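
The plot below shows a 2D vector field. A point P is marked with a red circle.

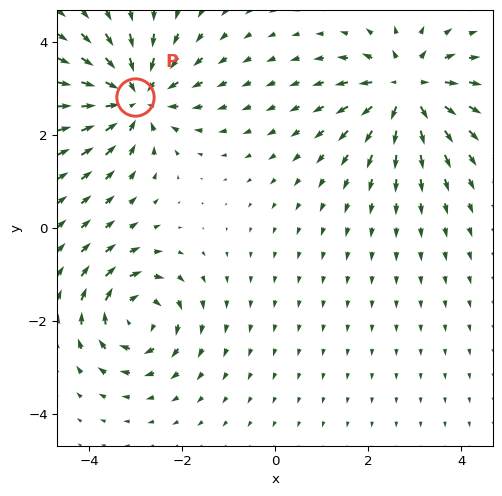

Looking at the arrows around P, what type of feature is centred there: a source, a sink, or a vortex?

At P (-3.0, 2.8) the arrows converge inward. Divergence about -5, curl ≈0 — negative divergence with near-zero curl is a sink.

sink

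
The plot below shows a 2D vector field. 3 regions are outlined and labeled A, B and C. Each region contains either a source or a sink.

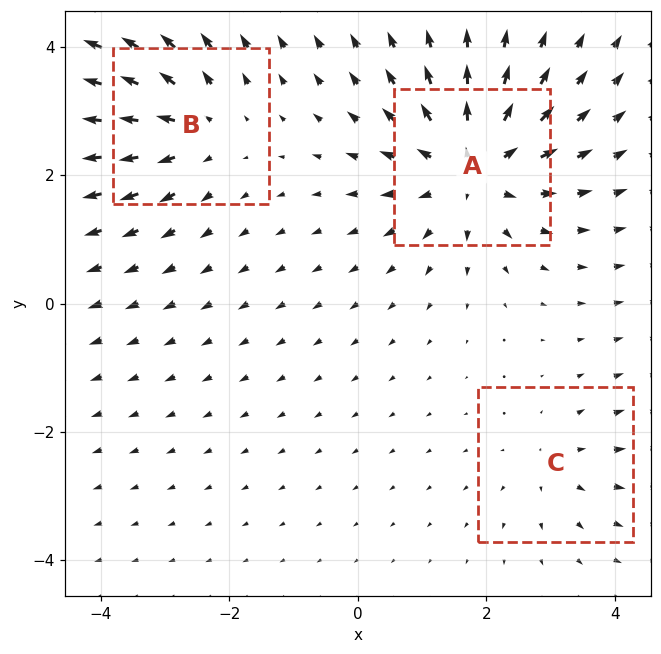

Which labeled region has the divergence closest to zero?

Divergence at each region's feature centre — A: about +5, B: about +3, C: about +2. Region C is closest to zero.

C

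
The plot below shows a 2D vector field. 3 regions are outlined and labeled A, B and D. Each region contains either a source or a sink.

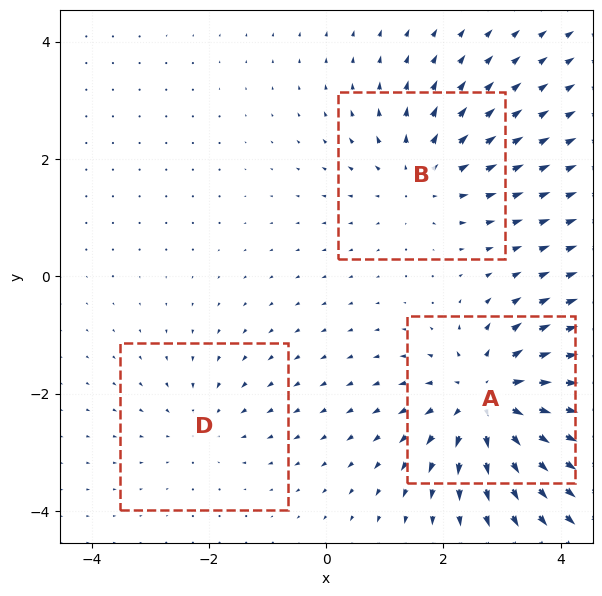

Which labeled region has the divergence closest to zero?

Divergence at each region's feature centre — A: about +5, B: about +3, D: about -2. Region D is closest to zero.

D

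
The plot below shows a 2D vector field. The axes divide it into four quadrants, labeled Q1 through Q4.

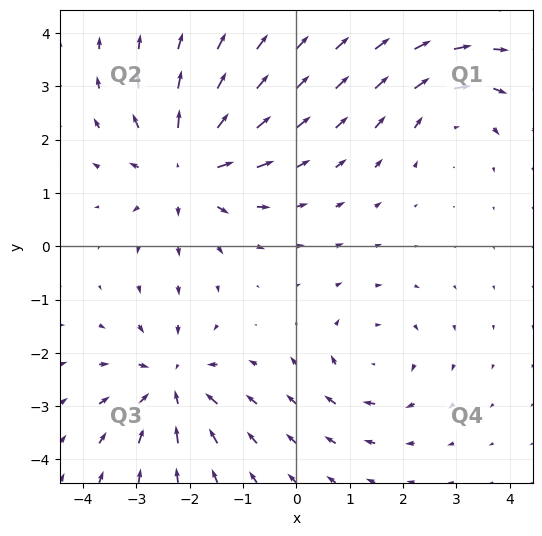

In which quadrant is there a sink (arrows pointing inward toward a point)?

The sink sits at approximately (-2.3, -2.6), which lies in quadrant Q3. The divergence there is about -5, negative as expected for a sink.

Q3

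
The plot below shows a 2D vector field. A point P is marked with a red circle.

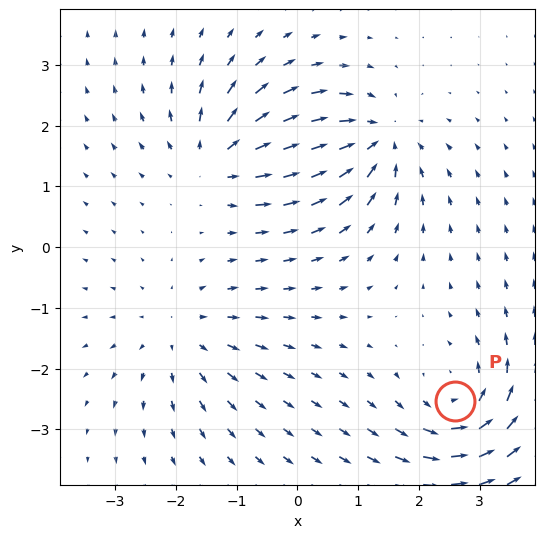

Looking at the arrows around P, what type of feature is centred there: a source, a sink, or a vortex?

vortex

At P (2.6, -2.5) the arrows circulate counterclockwise. Divergence ≈0, curl about +5 — near-zero divergence with nonzero curl is a vortex.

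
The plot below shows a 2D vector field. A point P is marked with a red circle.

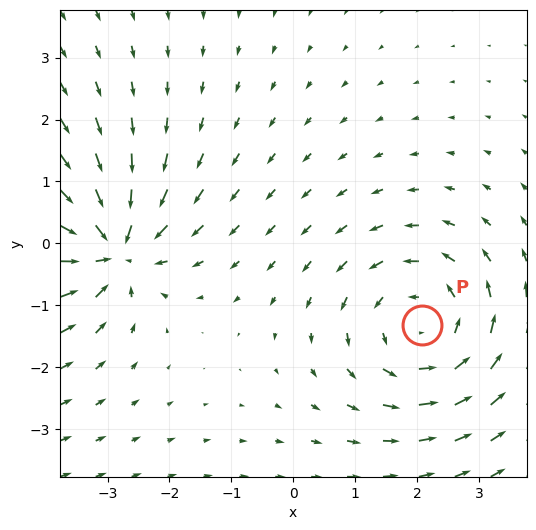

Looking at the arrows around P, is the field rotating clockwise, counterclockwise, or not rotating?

counterclockwise

Near P at (2.1, -1.3) the arrows circulate counterclockwise. The curl (z-component) there is about +3; positive curl means counterclockwise rotation.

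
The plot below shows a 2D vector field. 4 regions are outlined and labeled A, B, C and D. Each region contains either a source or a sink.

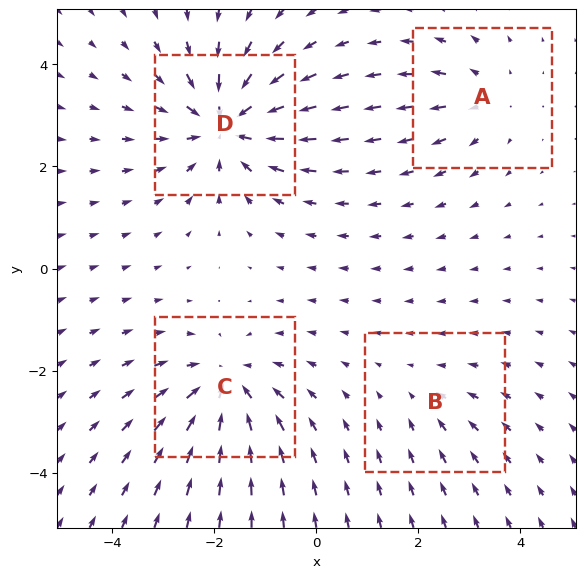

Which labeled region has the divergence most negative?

D

Divergence at each region's feature centre — A: about +3, B: about -2, C: about -5, D: about -6. Region D is most negative.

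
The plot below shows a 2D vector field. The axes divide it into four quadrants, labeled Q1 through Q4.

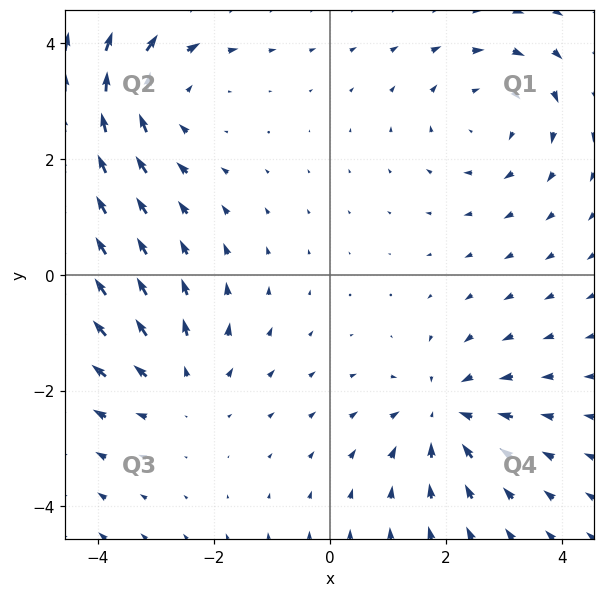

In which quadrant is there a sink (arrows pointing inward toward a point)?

Q4

The sink sits at approximately (2.0, -2.4), which lies in quadrant Q4. The divergence there is about -5, negative as expected for a sink.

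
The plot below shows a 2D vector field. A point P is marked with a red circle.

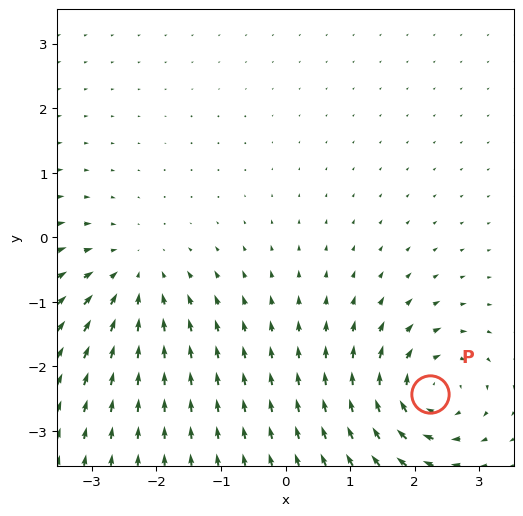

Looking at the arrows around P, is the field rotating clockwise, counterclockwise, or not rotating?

clockwise

Near P at (2.2, -2.4) the arrows circulate clockwise. The curl (z-component) there is about -4; negative curl means clockwise rotation.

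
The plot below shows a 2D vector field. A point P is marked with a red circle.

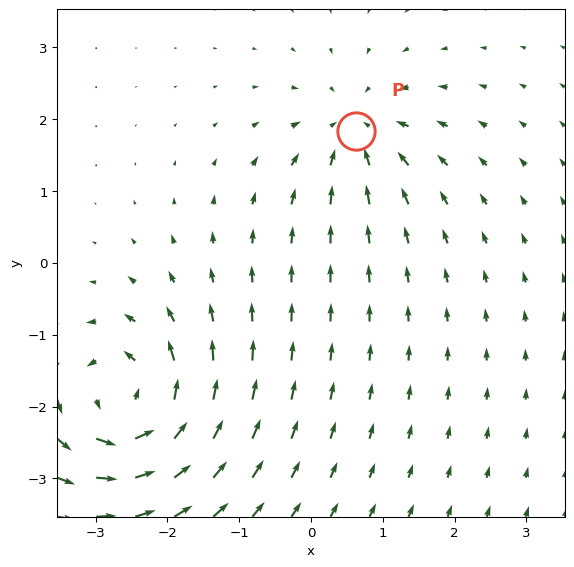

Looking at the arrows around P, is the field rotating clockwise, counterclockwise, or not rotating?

Near P at (0.6, 1.8) the arrows show no circulation. The curl there is ≈0.

not rotating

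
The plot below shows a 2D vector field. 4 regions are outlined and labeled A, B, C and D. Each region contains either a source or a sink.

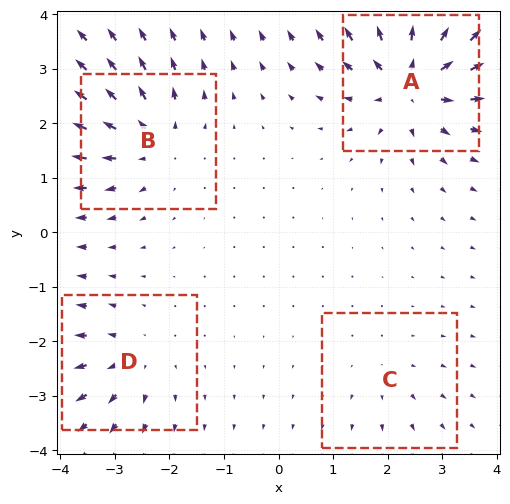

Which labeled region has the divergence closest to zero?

C

Divergence at each region's feature centre — A: about +8, B: about +6, C: about +2, D: about +4. Region C is closest to zero.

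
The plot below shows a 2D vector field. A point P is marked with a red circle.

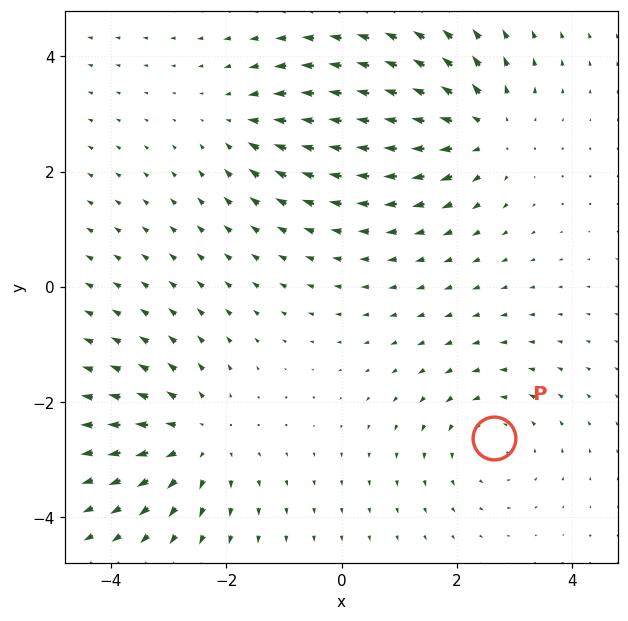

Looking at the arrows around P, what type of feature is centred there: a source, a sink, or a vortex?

At P (2.6, -2.6) the arrows circulate counterclockwise. Divergence ≈0, curl about +3 — near-zero divergence with nonzero curl is a vortex.

vortex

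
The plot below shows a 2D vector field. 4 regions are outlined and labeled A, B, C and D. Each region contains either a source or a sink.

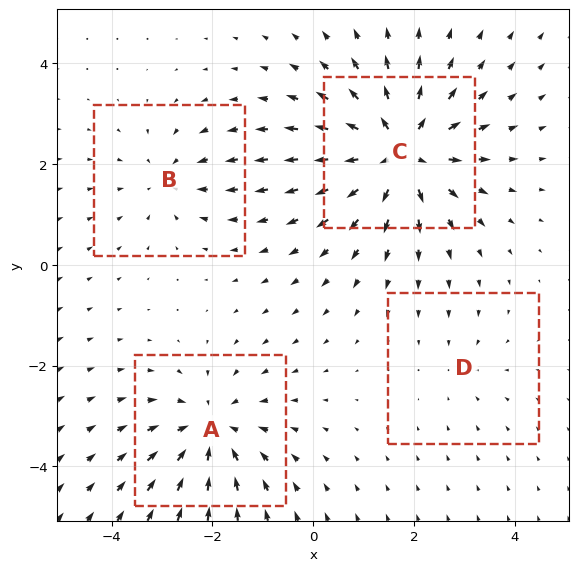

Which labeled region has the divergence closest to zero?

Divergence at each region's feature centre — A: about -5, B: about -3, C: about +7, D: about -2. Region D is closest to zero.

D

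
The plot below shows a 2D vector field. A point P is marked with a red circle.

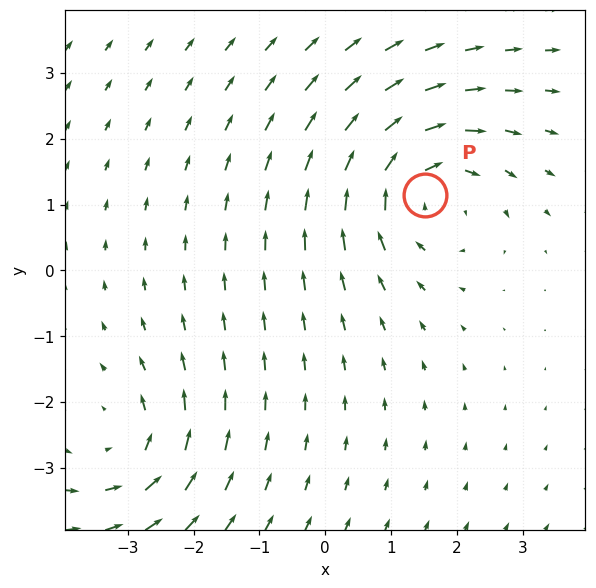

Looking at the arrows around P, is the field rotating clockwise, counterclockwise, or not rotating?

clockwise

Near P at (1.5, 1.1) the arrows circulate clockwise. The curl (z-component) there is about -4; negative curl means clockwise rotation.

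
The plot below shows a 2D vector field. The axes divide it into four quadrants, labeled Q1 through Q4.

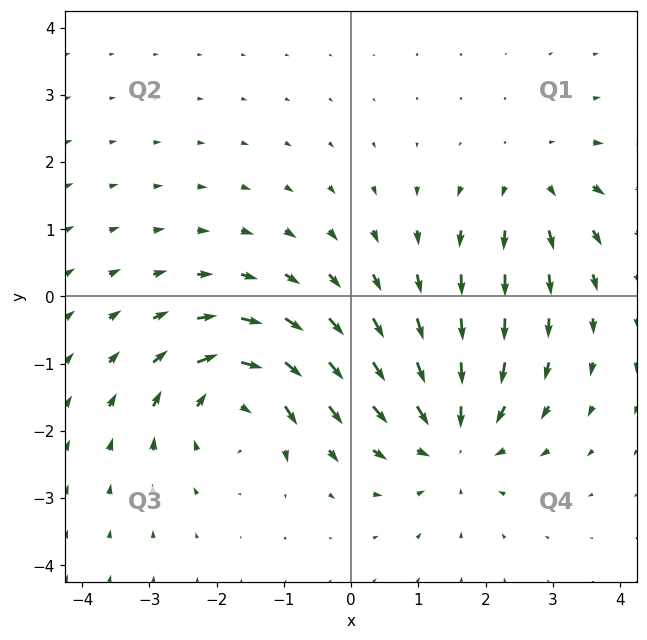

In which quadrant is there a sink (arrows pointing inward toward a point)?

The sink sits at approximately (1.5, -2.1), which lies in quadrant Q4. The divergence there is about -4, negative as expected for a sink.

Q4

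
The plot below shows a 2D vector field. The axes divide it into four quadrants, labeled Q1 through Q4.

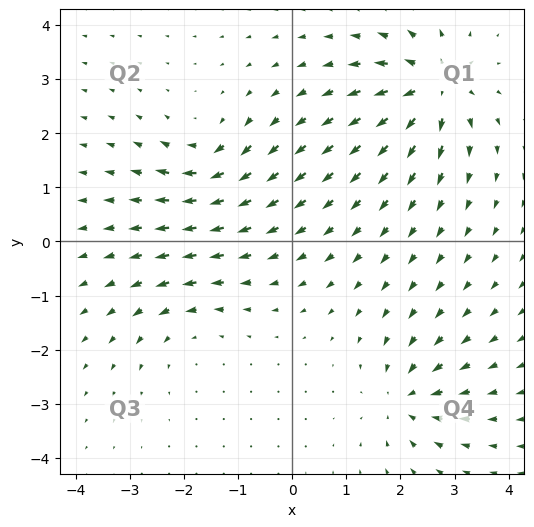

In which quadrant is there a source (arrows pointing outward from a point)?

The source sits at approximately (2.6, 2.8), which lies in quadrant Q1. The divergence there is about +7, positive as expected for a source.

Q1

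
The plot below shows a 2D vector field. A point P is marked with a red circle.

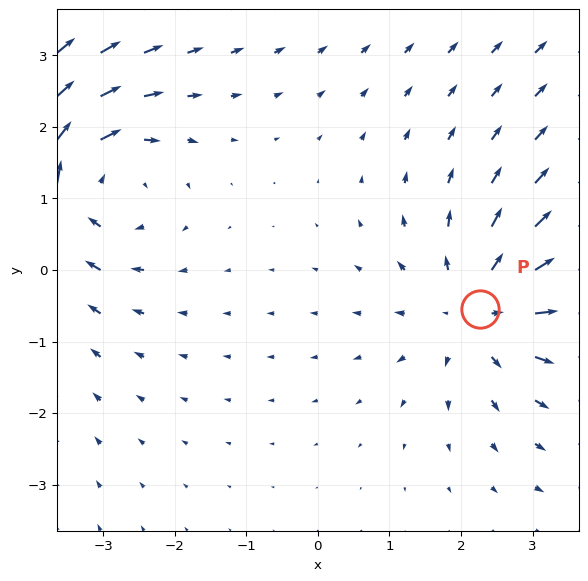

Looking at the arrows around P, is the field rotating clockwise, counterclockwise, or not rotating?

Near P at (2.3, -0.5) the arrows show no circulation. The curl there is ≈0.

not rotating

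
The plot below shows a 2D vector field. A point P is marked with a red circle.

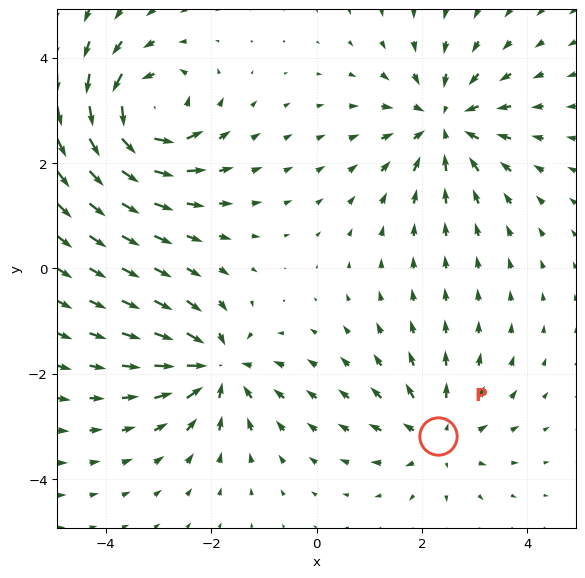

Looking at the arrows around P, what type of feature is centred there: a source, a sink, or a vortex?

At P (2.3, -3.2) the arrows spread outward. Divergence about +4, curl ≈0 — positive divergence with near-zero curl is a source.

source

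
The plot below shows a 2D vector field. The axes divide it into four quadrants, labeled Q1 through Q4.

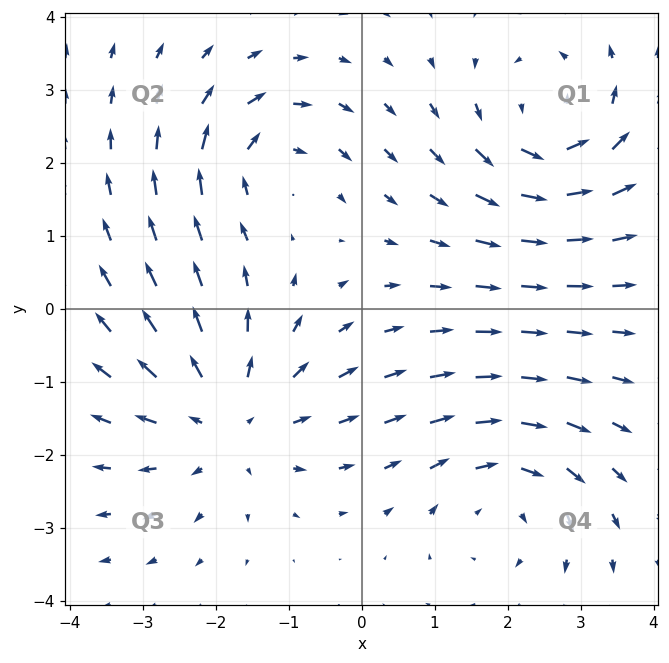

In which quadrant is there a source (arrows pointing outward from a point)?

The source sits at approximately (-1.8, -1.5), which lies in quadrant Q3. The divergence there is about +4, positive as expected for a source.

Q3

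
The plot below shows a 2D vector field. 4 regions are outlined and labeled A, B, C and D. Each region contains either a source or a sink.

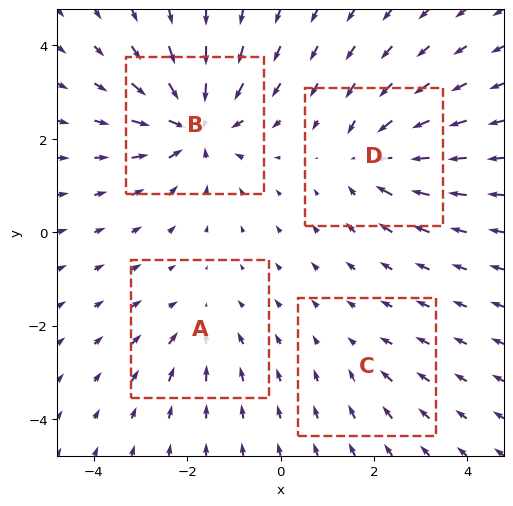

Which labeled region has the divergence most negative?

Divergence at each region's feature centre — A: about -3, B: about -7, C: about -2, D: about -5. Region B is most negative.

B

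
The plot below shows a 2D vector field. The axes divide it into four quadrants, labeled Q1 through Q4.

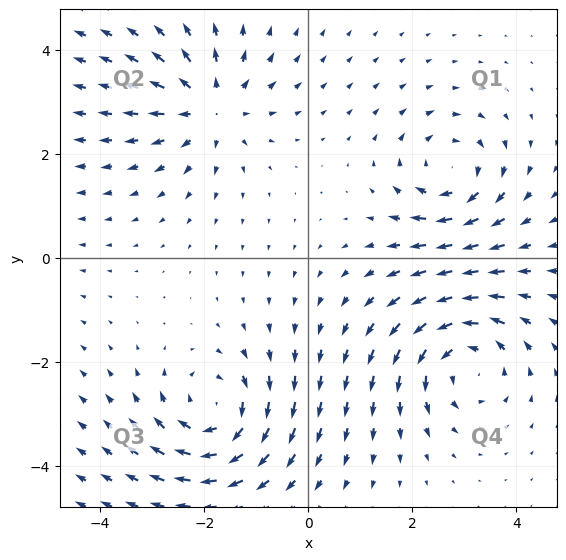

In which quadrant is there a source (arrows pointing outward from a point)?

Q2

The source sits at approximately (-1.9, 2.9), which lies in quadrant Q2. The divergence there is about +3, positive as expected for a source.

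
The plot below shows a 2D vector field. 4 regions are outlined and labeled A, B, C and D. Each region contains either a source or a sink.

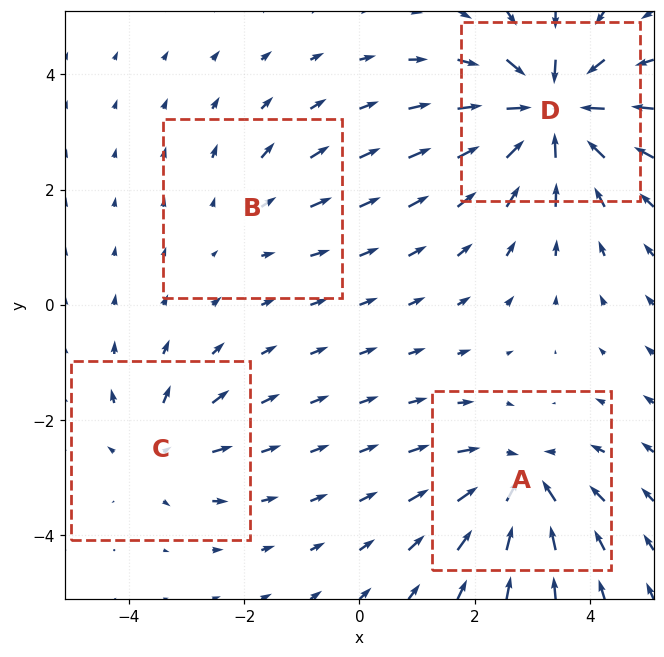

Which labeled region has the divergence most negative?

Divergence at each region's feature centre — A: about -6, B: about +2, C: about +4, D: about -8. Region D is most negative.

D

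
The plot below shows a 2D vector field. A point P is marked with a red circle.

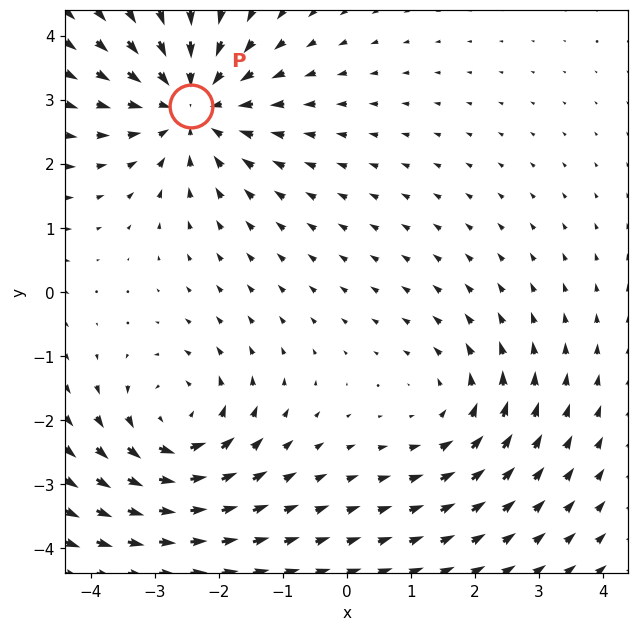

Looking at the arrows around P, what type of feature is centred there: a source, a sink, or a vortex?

At P (-2.4, 2.9) the arrows converge inward. Divergence about -5, curl ≈0 — negative divergence with near-zero curl is a sink.

sink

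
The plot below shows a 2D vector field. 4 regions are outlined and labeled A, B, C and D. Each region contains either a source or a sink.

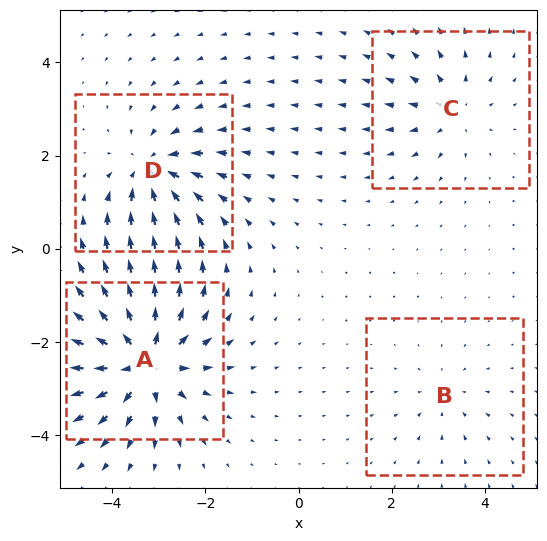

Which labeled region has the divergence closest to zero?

Divergence at each region's feature centre — A: about +8, B: about -2, C: about +4, D: about -5. Region B is closest to zero.

B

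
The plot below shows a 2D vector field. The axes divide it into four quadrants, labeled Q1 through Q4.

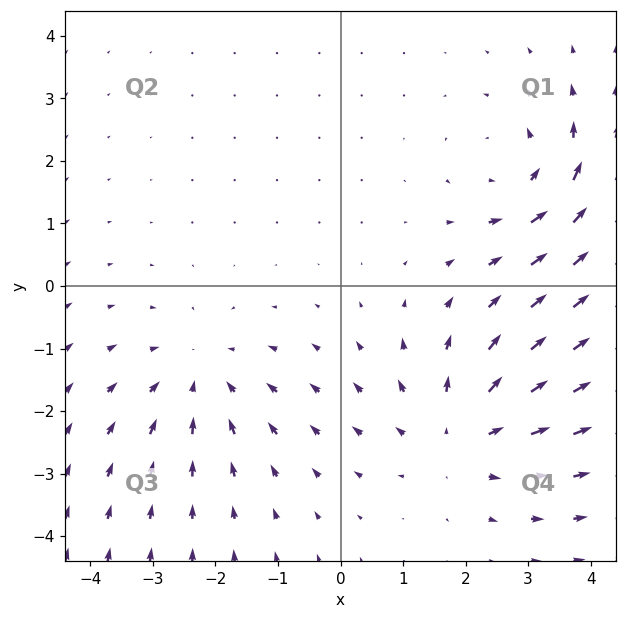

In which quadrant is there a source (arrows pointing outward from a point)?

The source sits at approximately (1.9, -2.4), which lies in quadrant Q4. The divergence there is about +3, positive as expected for a source.

Q4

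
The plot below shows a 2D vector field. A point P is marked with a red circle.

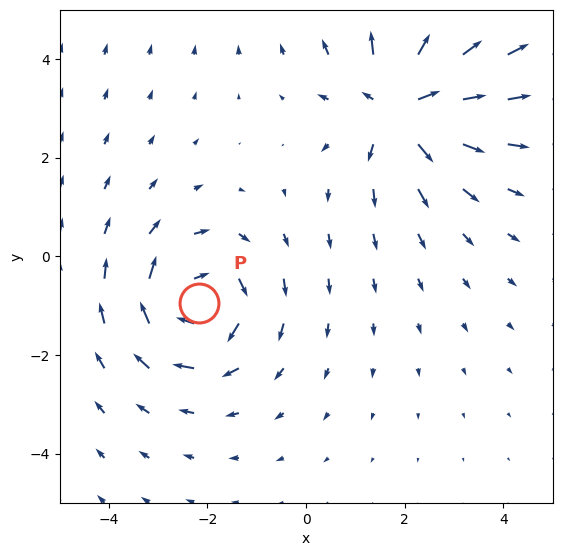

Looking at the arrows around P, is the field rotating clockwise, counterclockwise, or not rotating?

clockwise

Near P at (-2.2, -1.0) the arrows circulate clockwise. The curl (z-component) there is about -4; negative curl means clockwise rotation.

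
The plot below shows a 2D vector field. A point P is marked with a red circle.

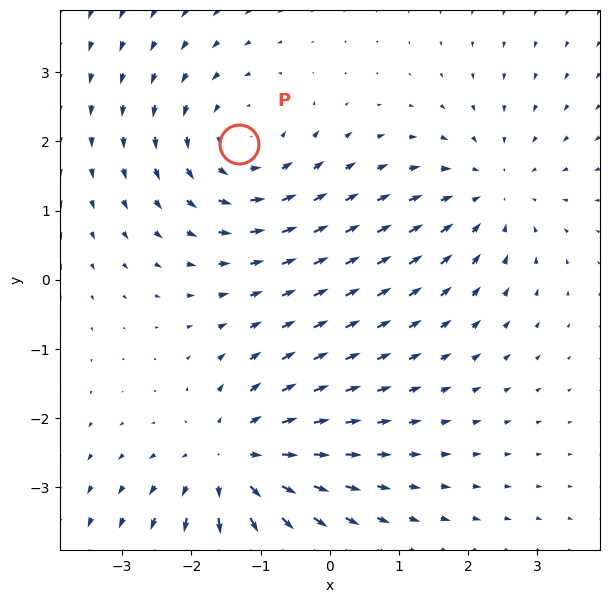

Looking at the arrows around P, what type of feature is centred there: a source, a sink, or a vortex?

At P (-1.3, 2.0) the arrows circulate counterclockwise. Divergence ≈0, curl about +3 — near-zero divergence with nonzero curl is a vortex.

vortex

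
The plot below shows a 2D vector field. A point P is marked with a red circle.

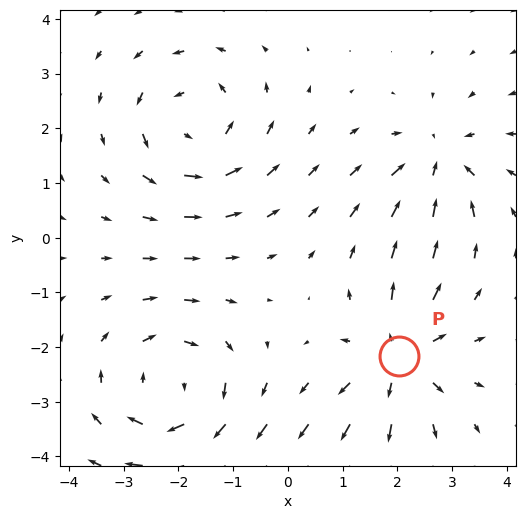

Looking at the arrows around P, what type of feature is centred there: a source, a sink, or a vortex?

source

At P (2.0, -2.2) the arrows spread outward. Divergence about +5, curl ≈0 — positive divergence with near-zero curl is a source.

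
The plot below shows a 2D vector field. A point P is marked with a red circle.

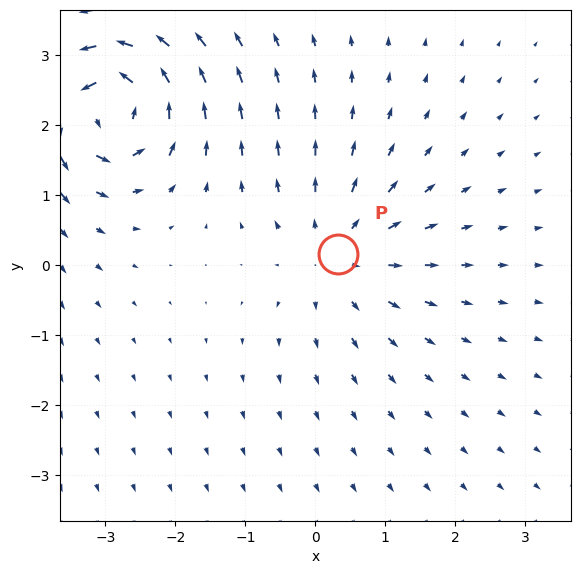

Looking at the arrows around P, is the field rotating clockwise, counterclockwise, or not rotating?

Near P at (0.3, 0.2) the arrows show no circulation. The curl there is ≈0.

not rotating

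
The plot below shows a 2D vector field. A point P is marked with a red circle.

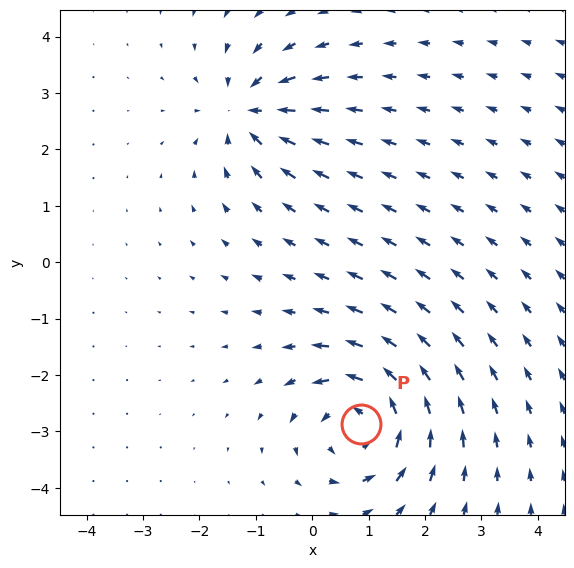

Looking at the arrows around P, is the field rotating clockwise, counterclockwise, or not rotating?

counterclockwise

Near P at (0.9, -2.9) the arrows circulate counterclockwise. The curl (z-component) there is about +4; positive curl means counterclockwise rotation.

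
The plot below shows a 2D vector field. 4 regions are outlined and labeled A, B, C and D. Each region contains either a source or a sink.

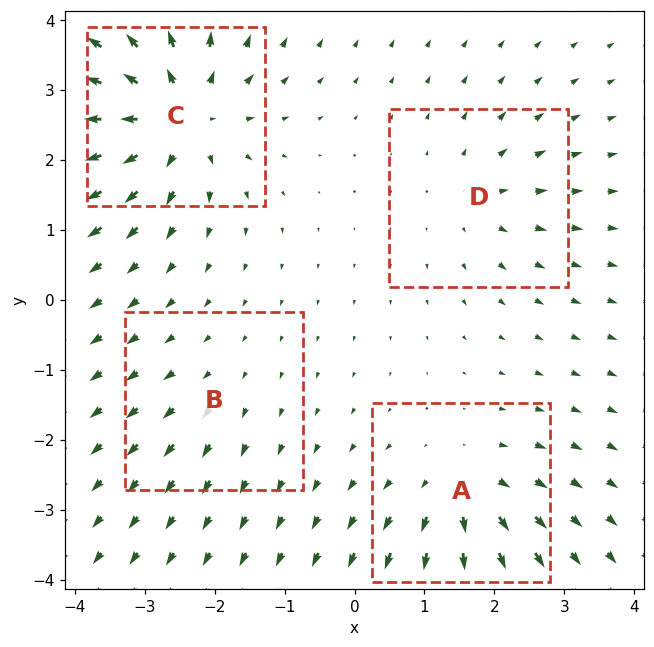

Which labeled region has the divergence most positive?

C

Divergence at each region's feature centre — A: about +5, B: about +2, C: about +8, D: about +4. Region C is most positive.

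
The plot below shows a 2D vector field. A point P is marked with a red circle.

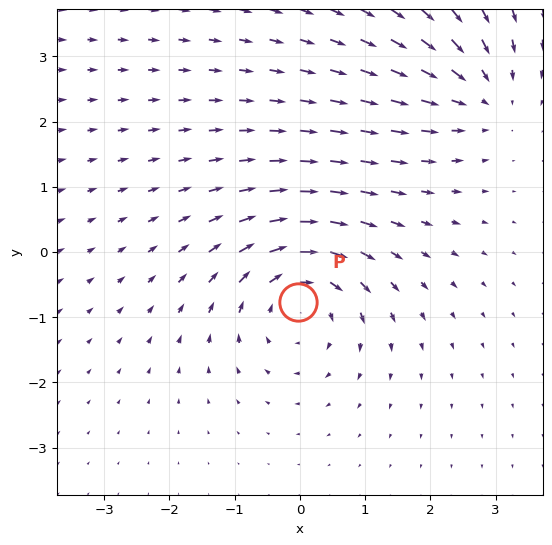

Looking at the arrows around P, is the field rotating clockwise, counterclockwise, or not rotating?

clockwise

Near P at (-0.0, -0.8) the arrows circulate clockwise. The curl (z-component) there is about -5; negative curl means clockwise rotation.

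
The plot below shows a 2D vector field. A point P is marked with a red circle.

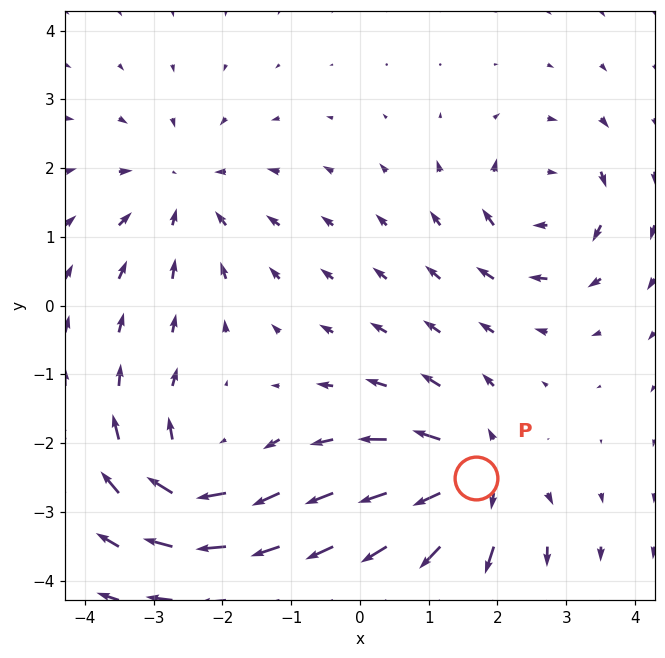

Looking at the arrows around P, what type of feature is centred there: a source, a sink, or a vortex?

source

At P (1.7, -2.5) the arrows spread outward. Divergence about +5, curl ≈0 — positive divergence with near-zero curl is a source.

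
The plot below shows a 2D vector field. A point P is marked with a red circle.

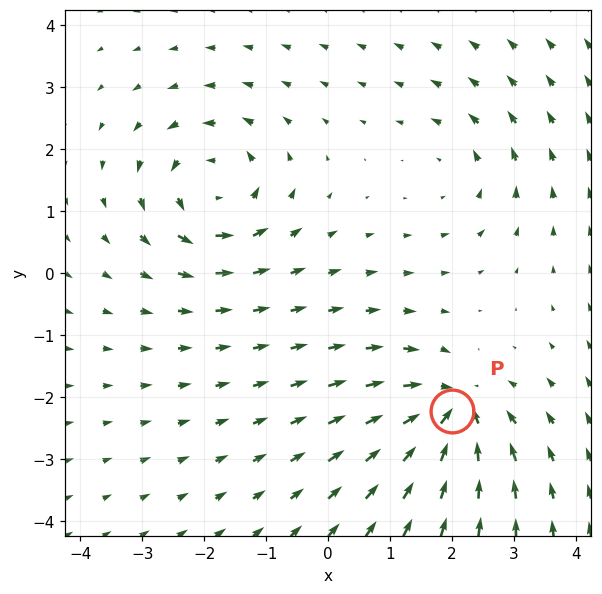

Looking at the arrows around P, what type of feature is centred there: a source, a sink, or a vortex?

sink

At P (2.0, -2.2) the arrows converge inward. Divergence about -6, curl ≈0 — negative divergence with near-zero curl is a sink.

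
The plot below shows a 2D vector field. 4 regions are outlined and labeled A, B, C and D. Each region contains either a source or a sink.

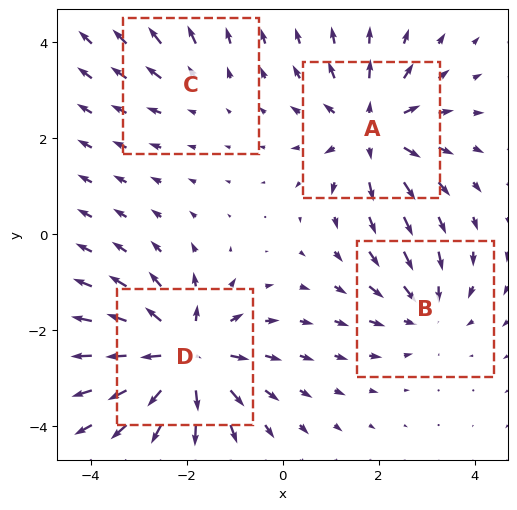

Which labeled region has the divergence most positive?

Divergence at each region's feature centre — A: about +5, B: about -4, C: about +2, D: about +7. Region D is most positive.

D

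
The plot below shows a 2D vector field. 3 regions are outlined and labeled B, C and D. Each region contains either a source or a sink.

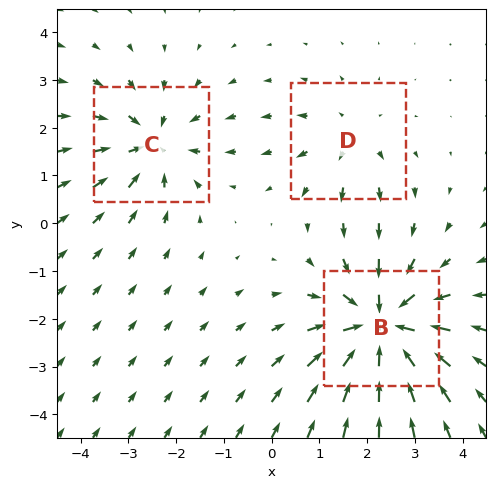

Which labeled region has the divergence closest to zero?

Divergence at each region's feature centre — B: about -5, C: about -3, D: about +2. Region D is closest to zero.

D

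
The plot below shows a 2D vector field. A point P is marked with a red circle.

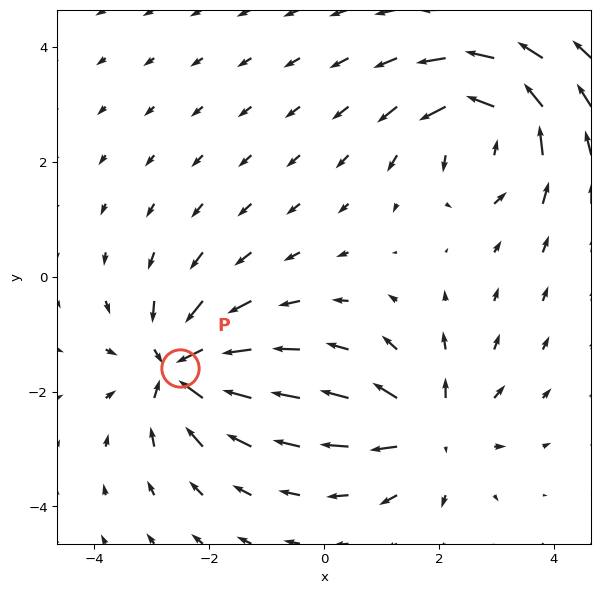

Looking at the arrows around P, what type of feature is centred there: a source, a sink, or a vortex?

At P (-2.5, -1.6) the arrows converge inward. Divergence about -5, curl ≈0 — negative divergence with near-zero curl is a sink.

sink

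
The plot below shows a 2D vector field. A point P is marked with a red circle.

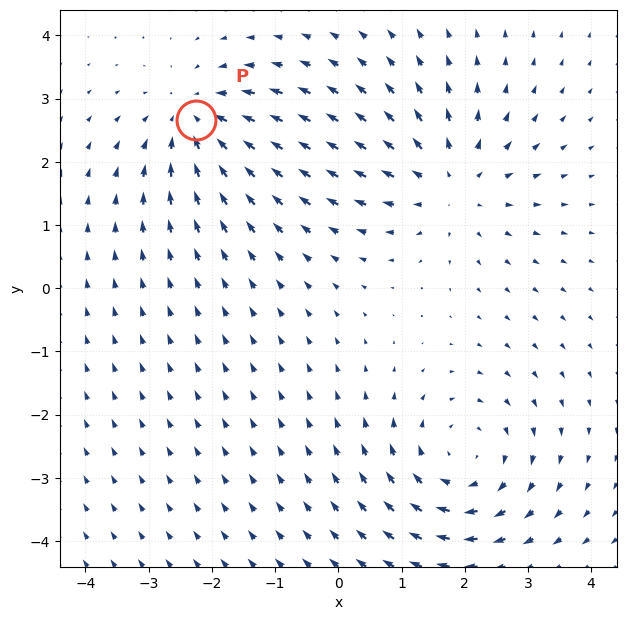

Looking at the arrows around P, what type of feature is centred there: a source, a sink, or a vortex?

At P (-2.3, 2.7) the arrows converge inward. Divergence about -4, curl ≈0 — negative divergence with near-zero curl is a sink.

sink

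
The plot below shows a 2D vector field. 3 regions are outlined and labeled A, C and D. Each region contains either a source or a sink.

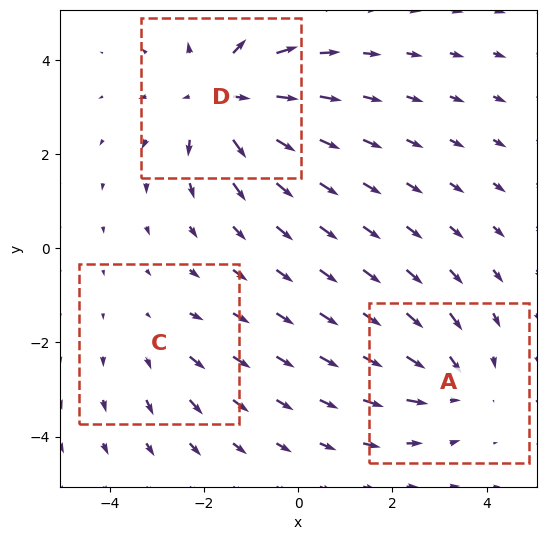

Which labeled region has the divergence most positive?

D

Divergence at each region's feature centre — A: about -3, C: about +2, D: about +5. Region D is most positive.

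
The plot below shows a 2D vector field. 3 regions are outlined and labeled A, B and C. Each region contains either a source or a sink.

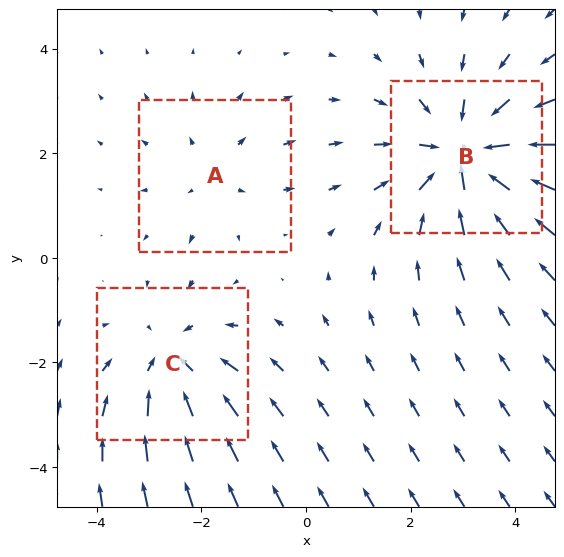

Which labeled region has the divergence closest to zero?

A

Divergence at each region's feature centre — A: about +2, B: about -4, C: about -3. Region A is closest to zero.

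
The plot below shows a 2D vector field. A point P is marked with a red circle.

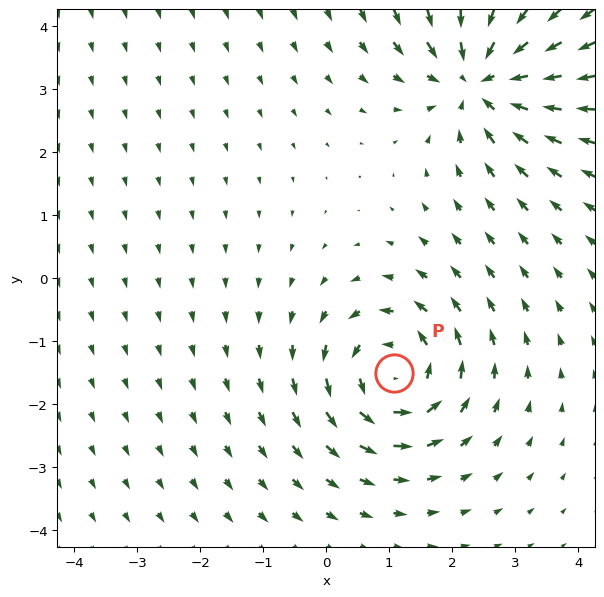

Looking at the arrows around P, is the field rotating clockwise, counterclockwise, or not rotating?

counterclockwise

Near P at (1.1, -1.5) the arrows circulate counterclockwise. The curl (z-component) there is about +3; positive curl means counterclockwise rotation.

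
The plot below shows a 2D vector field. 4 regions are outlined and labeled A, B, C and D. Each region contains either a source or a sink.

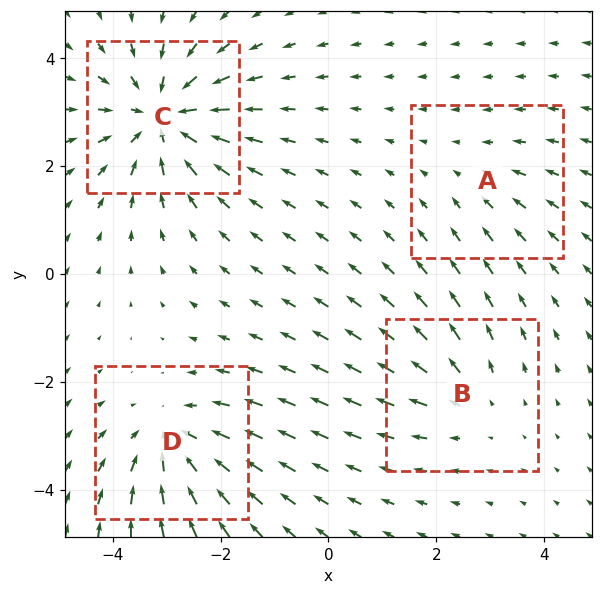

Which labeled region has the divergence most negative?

Divergence at each region's feature centre — A: about -2, B: about +3, C: about -6, D: about -5. Region C is most negative.

C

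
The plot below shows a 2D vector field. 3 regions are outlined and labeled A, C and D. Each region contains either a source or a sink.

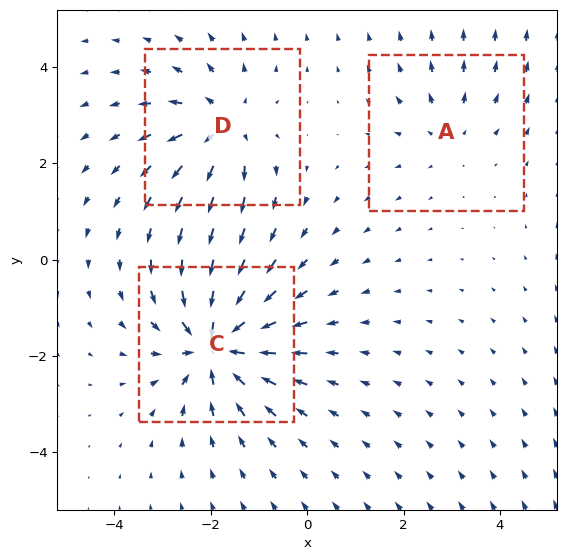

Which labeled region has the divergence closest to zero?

A

Divergence at each region's feature centre — A: about +2, C: about -5, D: about +4. Region A is closest to zero.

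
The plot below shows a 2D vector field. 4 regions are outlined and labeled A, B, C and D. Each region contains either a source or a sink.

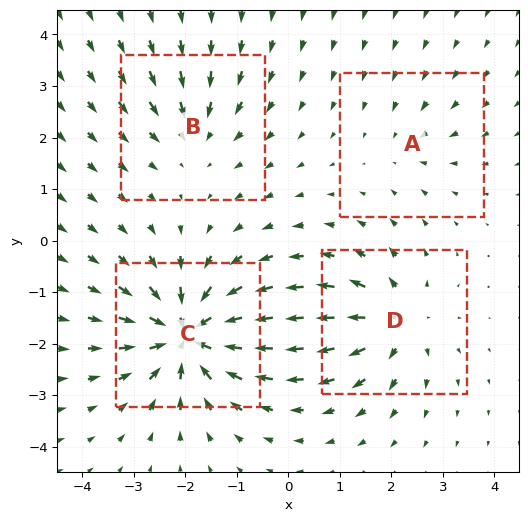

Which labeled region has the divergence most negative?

C

Divergence at each region's feature centre — A: about -2, B: about -4, C: about -9, D: about +6. Region C is most negative.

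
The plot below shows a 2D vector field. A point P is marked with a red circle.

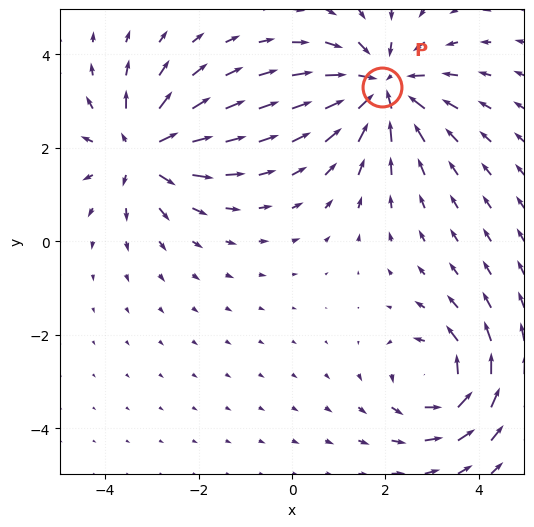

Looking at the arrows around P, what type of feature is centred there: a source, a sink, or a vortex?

At P (1.9, 3.3) the arrows converge inward. Divergence about -5, curl ≈0 — negative divergence with near-zero curl is a sink.

sink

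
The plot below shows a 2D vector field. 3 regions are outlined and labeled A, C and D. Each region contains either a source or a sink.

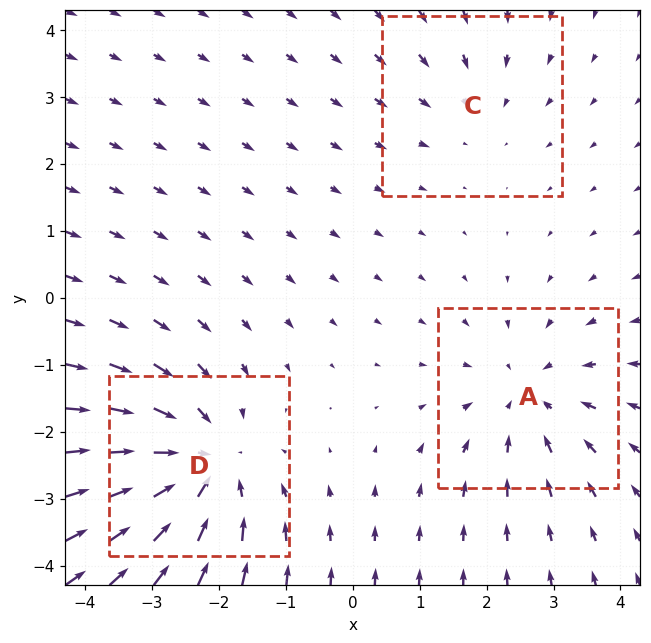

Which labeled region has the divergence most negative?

D

Divergence at each region's feature centre — A: about -3, C: about -2, D: about -4. Region D is most negative.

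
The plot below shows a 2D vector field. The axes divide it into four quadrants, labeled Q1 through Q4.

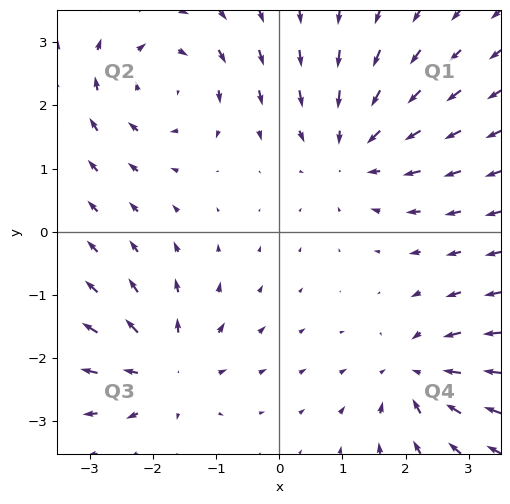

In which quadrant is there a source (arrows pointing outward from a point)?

The source sits at approximately (-1.8, -2.2), which lies in quadrant Q3. The divergence there is about +4, positive as expected for a source.

Q3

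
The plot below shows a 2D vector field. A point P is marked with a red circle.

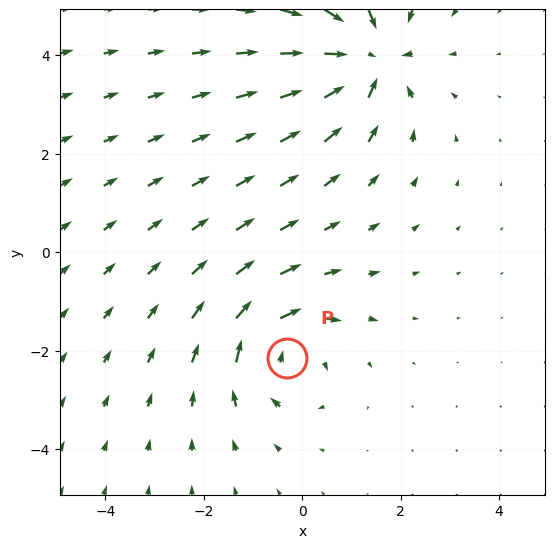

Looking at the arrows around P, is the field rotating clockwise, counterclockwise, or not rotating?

clockwise

Near P at (-0.3, -2.1) the arrows circulate clockwise. The curl (z-component) there is about -3; negative curl means clockwise rotation.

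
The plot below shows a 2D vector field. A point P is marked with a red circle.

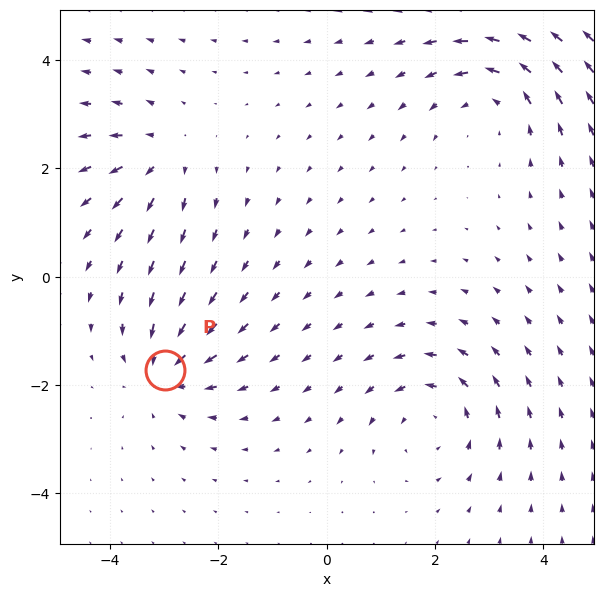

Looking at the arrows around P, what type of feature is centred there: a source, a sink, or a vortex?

sink

At P (-3.0, -1.7) the arrows converge inward. Divergence about -4, curl ≈0 — negative divergence with near-zero curl is a sink.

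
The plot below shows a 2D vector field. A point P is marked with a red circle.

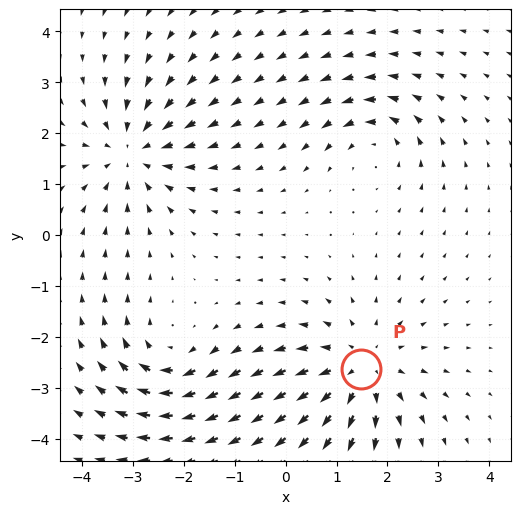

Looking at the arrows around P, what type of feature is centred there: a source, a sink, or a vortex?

source

At P (1.5, -2.6) the arrows spread outward. Divergence about +4, curl ≈0 — positive divergence with near-zero curl is a source.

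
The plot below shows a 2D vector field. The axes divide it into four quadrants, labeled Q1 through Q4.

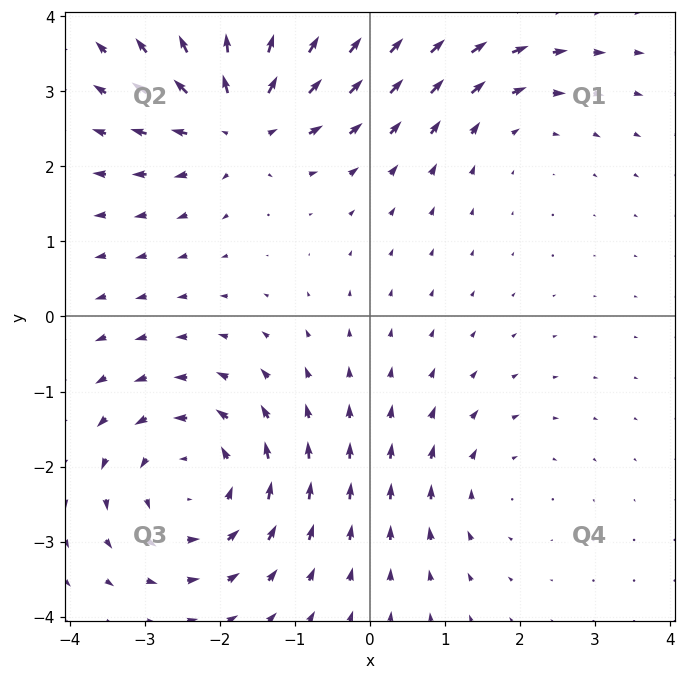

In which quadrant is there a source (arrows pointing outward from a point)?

The source sits at approximately (-1.7, 2.6), which lies in quadrant Q2. The divergence there is about +5, positive as expected for a source.

Q2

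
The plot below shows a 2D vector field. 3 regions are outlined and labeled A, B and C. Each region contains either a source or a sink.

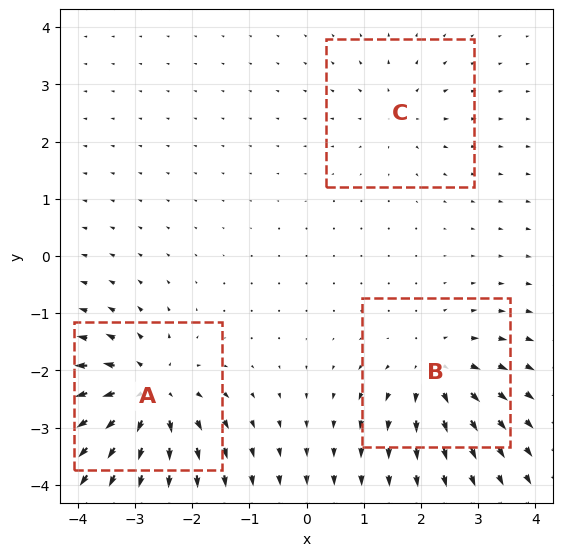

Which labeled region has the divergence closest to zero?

Divergence at each region's feature centre — A: about +6, B: about +4, C: about +2. Region C is closest to zero.

C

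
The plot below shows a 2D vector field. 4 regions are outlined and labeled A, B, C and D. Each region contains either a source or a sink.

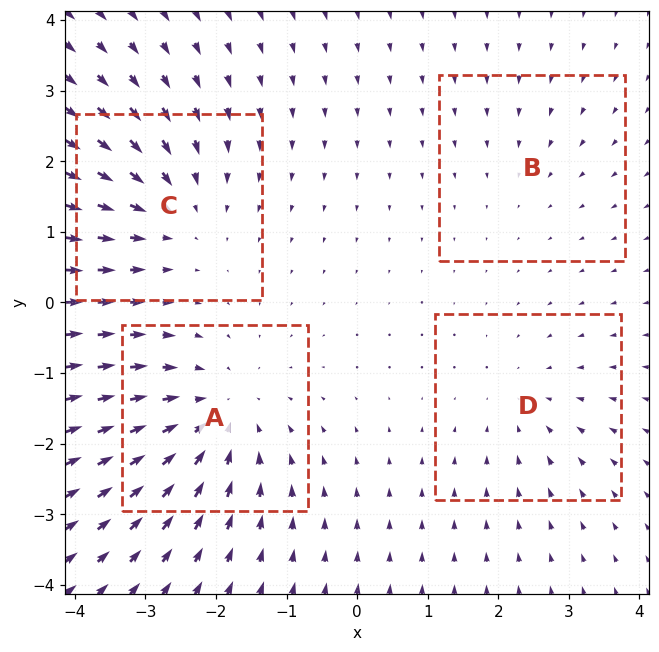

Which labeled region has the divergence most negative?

A

Divergence at each region's feature centre — A: about -6, B: about -2, C: about -5, D: about -3. Region A is most negative.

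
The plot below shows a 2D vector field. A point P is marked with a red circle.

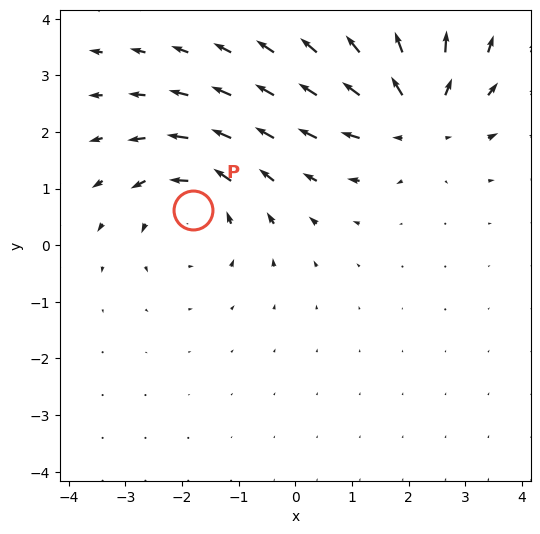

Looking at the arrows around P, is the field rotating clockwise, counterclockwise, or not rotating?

counterclockwise

Near P at (-1.8, 0.6) the arrows circulate counterclockwise. The curl (z-component) there is about +3; positive curl means counterclockwise rotation.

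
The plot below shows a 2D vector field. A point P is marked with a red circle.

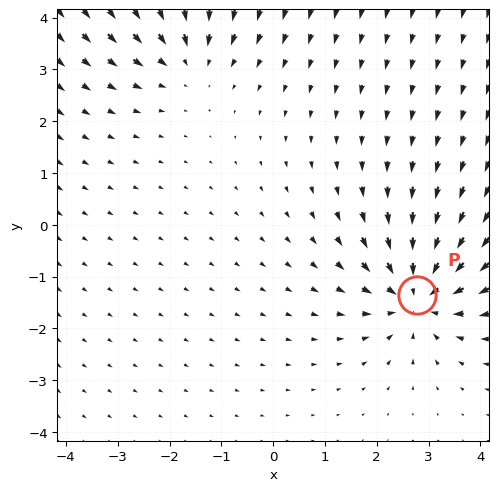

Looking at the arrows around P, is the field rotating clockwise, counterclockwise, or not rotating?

Near P at (2.8, -1.4) the arrows show no circulation. The curl there is ≈0.

not rotating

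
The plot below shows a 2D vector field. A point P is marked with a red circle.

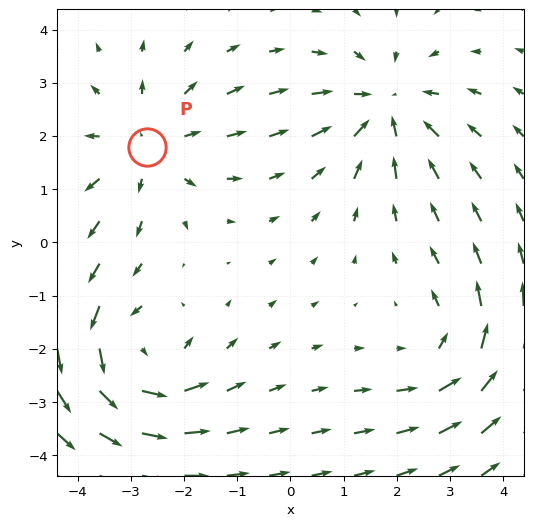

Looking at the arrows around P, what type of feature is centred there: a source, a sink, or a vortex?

At P (-2.7, 1.8) the arrows spread outward. Divergence about +3, curl ≈0 — positive divergence with near-zero curl is a source.

source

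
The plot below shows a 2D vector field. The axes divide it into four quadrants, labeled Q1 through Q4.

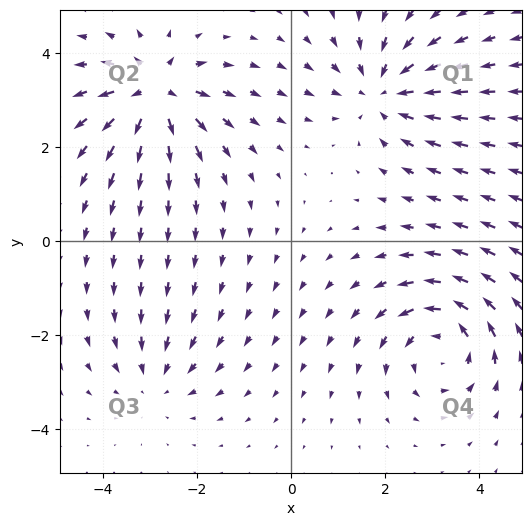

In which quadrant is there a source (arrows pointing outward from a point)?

Q2

The source sits at approximately (-2.9, 3.2), which lies in quadrant Q2. The divergence there is about +6, positive as expected for a source.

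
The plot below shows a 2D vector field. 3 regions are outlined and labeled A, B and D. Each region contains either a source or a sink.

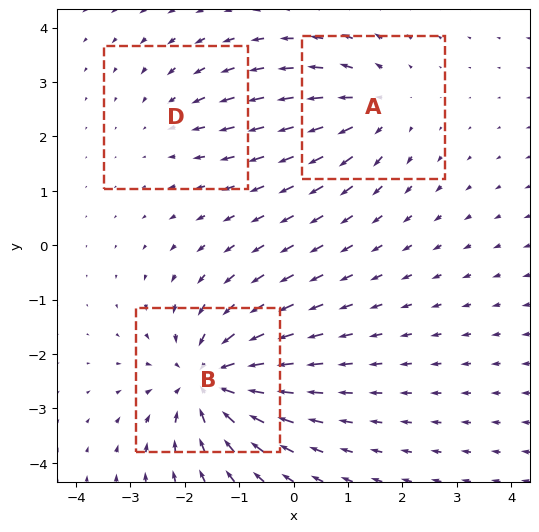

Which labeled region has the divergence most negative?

Divergence at each region's feature centre — A: about +3, B: about -5, D: about -2. Region B is most negative.

B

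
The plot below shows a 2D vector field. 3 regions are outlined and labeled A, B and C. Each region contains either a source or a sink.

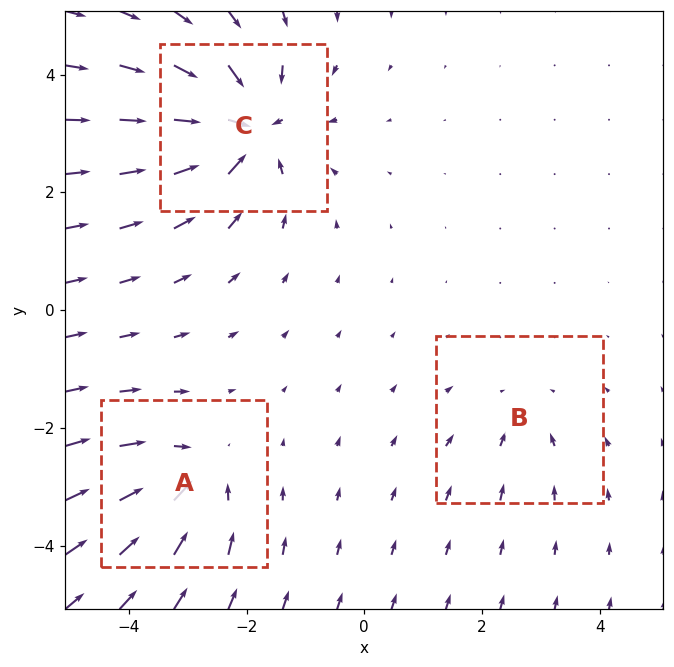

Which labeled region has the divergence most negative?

Divergence at each region's feature centre — A: about -4, B: about -2, C: about -6. Region C is most negative.

C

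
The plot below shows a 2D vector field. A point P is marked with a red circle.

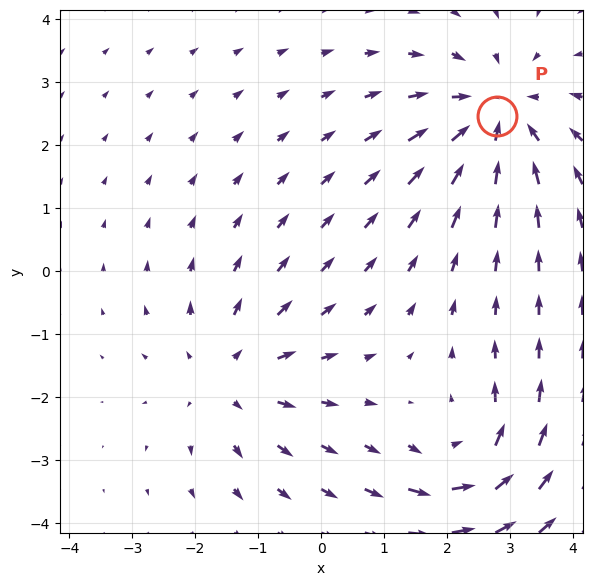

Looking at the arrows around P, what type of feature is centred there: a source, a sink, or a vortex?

sink

At P (2.8, 2.5) the arrows converge inward. Divergence about -4, curl ≈0 — negative divergence with near-zero curl is a sink.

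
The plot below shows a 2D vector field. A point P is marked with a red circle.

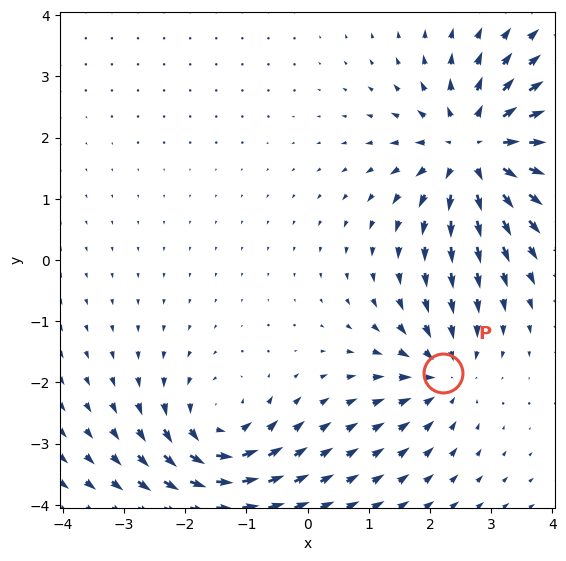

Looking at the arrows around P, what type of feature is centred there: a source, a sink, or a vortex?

sink

At P (2.2, -1.8) the arrows converge inward. Divergence about -3, curl ≈0 — negative divergence with near-zero curl is a sink.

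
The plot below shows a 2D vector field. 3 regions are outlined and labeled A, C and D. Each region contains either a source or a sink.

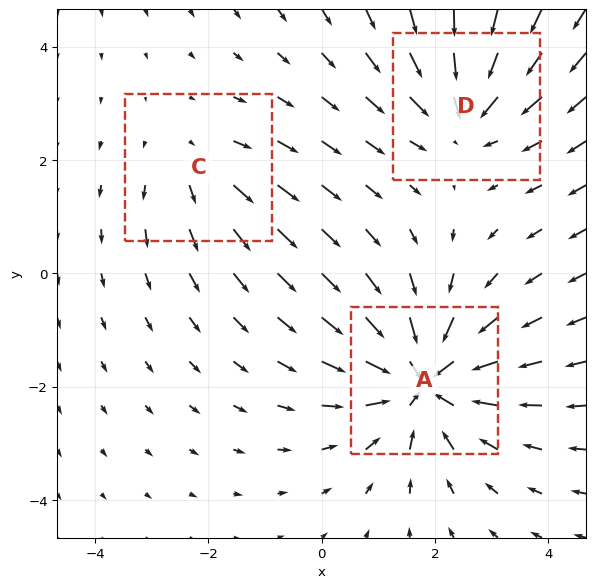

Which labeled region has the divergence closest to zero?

C

Divergence at each region's feature centre — A: about -4, C: about +2, D: about -3. Region C is closest to zero.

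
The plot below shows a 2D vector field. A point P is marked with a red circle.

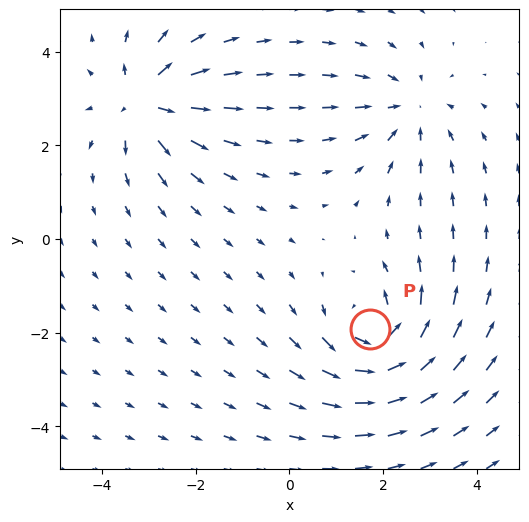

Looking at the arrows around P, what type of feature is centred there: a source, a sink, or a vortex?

vortex

At P (1.7, -1.9) the arrows circulate counterclockwise. Divergence ≈0, curl about +6 — near-zero divergence with nonzero curl is a vortex.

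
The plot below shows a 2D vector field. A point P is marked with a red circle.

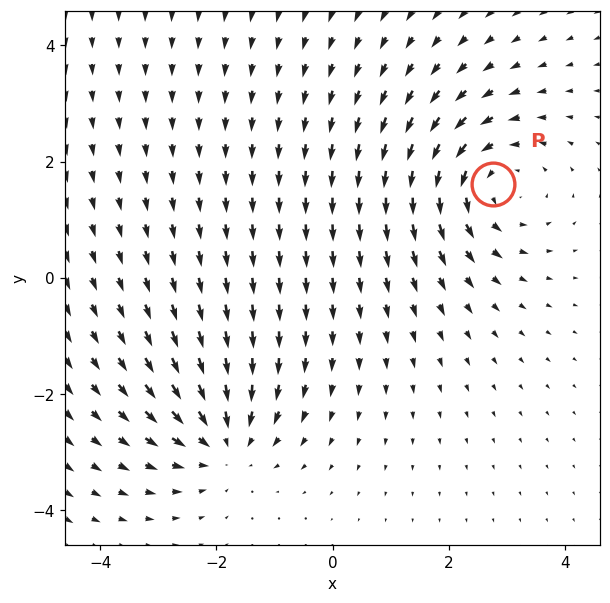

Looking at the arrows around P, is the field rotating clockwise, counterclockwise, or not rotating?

Near P at (2.8, 1.6) the arrows circulate counterclockwise. The curl (z-component) there is about +4; positive curl means counterclockwise rotation.

counterclockwise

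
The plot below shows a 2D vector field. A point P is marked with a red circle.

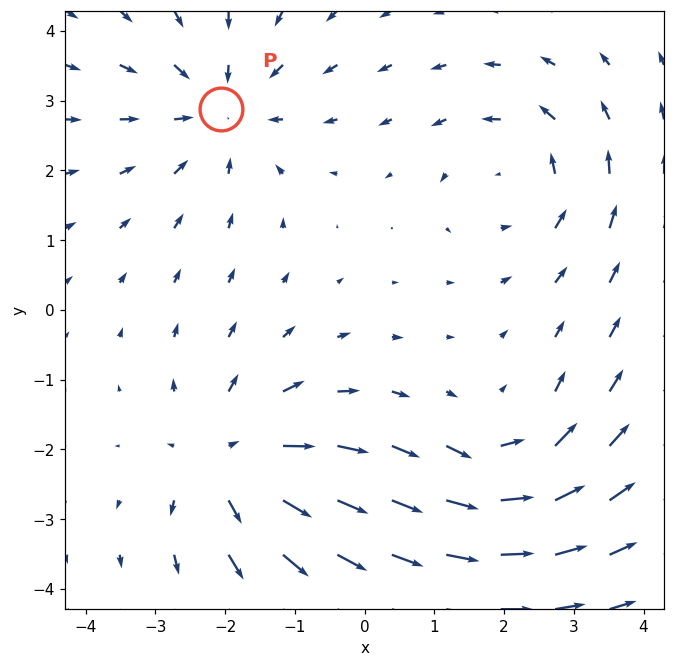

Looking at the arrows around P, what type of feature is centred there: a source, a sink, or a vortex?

sink

At P (-2.1, 2.9) the arrows converge inward. Divergence about -4, curl ≈0 — negative divergence with near-zero curl is a sink.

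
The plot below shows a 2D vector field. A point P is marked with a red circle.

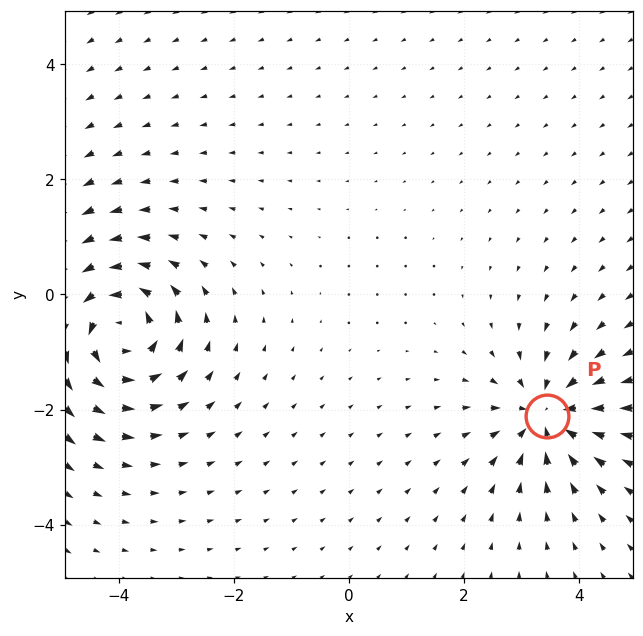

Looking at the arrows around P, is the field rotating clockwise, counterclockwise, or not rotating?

not rotating

Near P at (3.4, -2.1) the arrows show no circulation. The curl there is ≈0.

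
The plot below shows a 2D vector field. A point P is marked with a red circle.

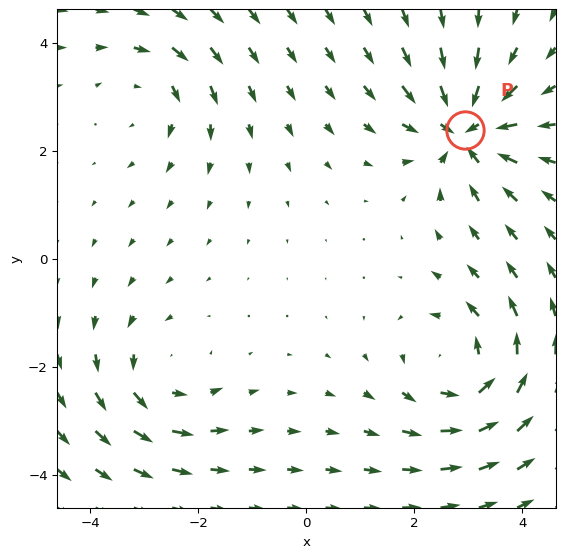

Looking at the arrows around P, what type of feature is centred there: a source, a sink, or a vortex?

sink

At P (2.9, 2.4) the arrows converge inward. Divergence about -6, curl ≈0 — negative divergence with near-zero curl is a sink.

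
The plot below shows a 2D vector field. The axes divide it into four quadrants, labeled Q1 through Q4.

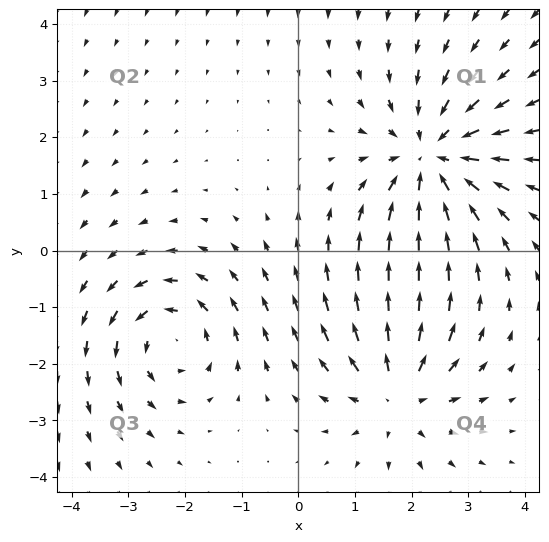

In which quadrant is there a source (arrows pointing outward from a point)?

Q4

The source sits at approximately (1.7, -2.5), which lies in quadrant Q4. The divergence there is about +4, positive as expected for a source.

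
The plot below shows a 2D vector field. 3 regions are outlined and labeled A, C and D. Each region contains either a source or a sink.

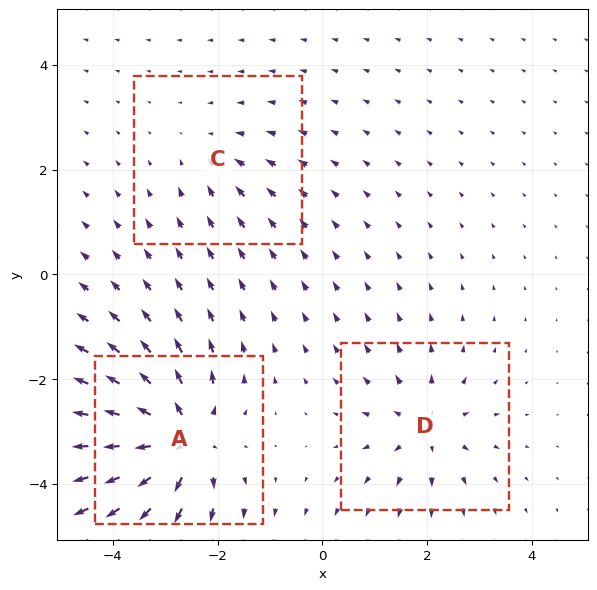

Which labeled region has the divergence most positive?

A

Divergence at each region's feature centre — A: about +6, C: about -2, D: about +3. Region A is most positive.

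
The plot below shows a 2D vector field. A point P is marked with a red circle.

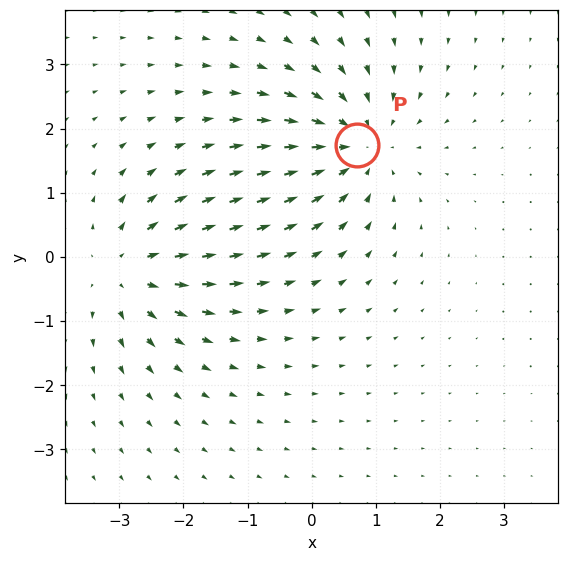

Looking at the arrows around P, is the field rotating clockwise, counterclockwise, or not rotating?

Near P at (0.7, 1.7) the arrows show no circulation. The curl there is ≈0.

not rotating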